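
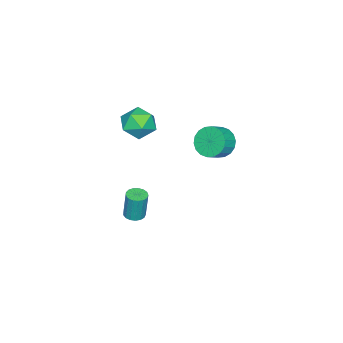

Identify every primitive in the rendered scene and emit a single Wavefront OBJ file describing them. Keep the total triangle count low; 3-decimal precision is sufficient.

v 0.177 -1.944 3.475
v 0.954 -2.628 2.914
v -0.314 -3.412 4.586
v 0.463 -4.096 4.025
v 0.841 -3.224 4.72
v 1.144 -2.317 4.034
v -0.504 -3.723 3.466
v -0.201 -2.816 2.78
v 0.533 -3.728 2.908
v 1.364 -3.419 3.683
v -0.724 -2.621 3.817
v 0.107 -2.312 4.592
v -2.23 0.831 1.828
v -1.733 0.53 0.929
v -0.834 0.329 1.492
v -1.33 0.629 2.392
v -1.642 0.997 0.95
v -0.743 0.796 1.513
v -1.667 1.431 1.145
v -0.768 1.23 1.708
v -1.803 1.746 1.475
v -0.904 1.545 2.038
v -2.024 1.88 1.875
v -1.125 1.678 2.438
v -2.286 1.805 2.266
v -1.386 1.604 2.829
v -2.536 1.538 2.57
v -1.637 1.337 3.134
v -2.726 1.131 2.728
v -1.827 0.93 3.291
v -2.817 0.664 2.707
v -1.918 0.463 3.27
v -2.792 0.23 2.512
v -1.893 0.029 3.075
v -2.656 -0.085 2.182
v -1.757 -0.286 2.745
v -2.435 -0.218 1.782
v -1.536 -0.42 2.345
v -2.174 -0.144 1.391
v -1.274 -0.345 1.954
v -1.923 0.123 1.086
v -1.024 -0.078 1.65
v -0.083 -3.609 -4.778
v 0.569 -3.513 -4.805
v 0.616 -3.295 -2.909
v -0.037 -3.391 -2.882
v 0.449 -3.223 -4.836
v 0.495 -3.004 -2.939
v 0.206 -3.021 -4.853
v 0.253 -2.802 -2.957
v -0.102 -2.954 -4.854
v -0.056 -2.735 -2.957
v -0.407 -3.037 -4.837
v -0.36 -2.818 -2.94
v -0.637 -3.251 -4.806
v -0.59 -3.032 -2.909
v -0.74 -3.547 -4.769
v -0.694 -3.329 -2.873
v -0.693 -3.858 -4.735
v -0.647 -3.639 -2.838
v -0.506 -4.111 -4.71
v -0.46 -3.893 -2.813
v -0.223 -4.25 -4.701
v -0.176 -4.031 -2.804
v 0.093 -4.242 -4.71
v 0.14 -4.023 -2.813
v 0.368 -4.089 -4.734
v 0.415 -3.87 -2.837
v 0.54 -3.826 -4.769
v 0.587 -3.607 -2.872
f 1 12 6
f 1 6 2
f 1 2 8
f 1 8 11
f 1 11 12
f 2 6 10
f 6 12 5
f 12 11 3
f 11 8 7
f 8 2 9
f 4 10 5
f 4 5 3
f 4 3 7
f 4 7 9
f 4 9 10
f 5 10 6
f 3 5 12
f 7 3 11
f 9 7 8
f 10 9 2
f 14 13 17
f 14 17 15
f 15 17 18
f 15 18 16
f 17 13 19
f 17 19 18
f 18 19 20
f 18 20 16
f 19 13 21
f 19 21 20
f 20 21 22
f 20 22 16
f 21 13 23
f 21 23 22
f 22 23 24
f 22 24 16
f 23 13 25
f 23 25 24
f 24 25 26
f 24 26 16
f 25 13 27
f 25 27 26
f 26 27 28
f 26 28 16
f 27 13 29
f 27 29 28
f 28 29 30
f 28 30 16
f 29 13 31
f 29 31 30
f 30 31 32
f 30 32 16
f 31 13 33
f 31 33 32
f 32 33 34
f 32 34 16
f 33 13 35
f 33 35 34
f 34 35 36
f 34 36 16
f 35 13 37
f 35 37 36
f 36 37 38
f 36 38 16
f 37 13 39
f 37 39 38
f 38 39 40
f 38 40 16
f 39 13 41
f 39 41 40
f 40 41 42
f 40 42 16
f 41 13 14
f 41 14 42
f 42 14 15
f 42 15 16
f 44 43 47
f 44 47 45
f 45 47 48
f 45 48 46
f 47 43 49
f 47 49 48
f 48 49 50
f 48 50 46
f 49 43 51
f 49 51 50
f 50 51 52
f 50 52 46
f 51 43 53
f 51 53 52
f 52 53 54
f 52 54 46
f 53 43 55
f 53 55 54
f 54 55 56
f 54 56 46
f 55 43 57
f 55 57 56
f 56 57 58
f 56 58 46
f 57 43 59
f 57 59 58
f 58 59 60
f 58 60 46
f 59 43 61
f 59 61 60
f 60 61 62
f 60 62 46
f 61 43 63
f 61 63 62
f 62 63 64
f 62 64 46
f 63 43 65
f 63 65 64
f 64 65 66
f 64 66 46
f 65 43 67
f 65 67 66
f 66 67 68
f 66 68 46
f 67 43 69
f 67 69 68
f 68 69 70
f 68 70 46
f 69 43 44
f 69 44 70
f 70 44 45
f 70 45 46



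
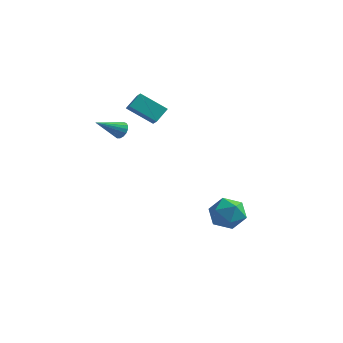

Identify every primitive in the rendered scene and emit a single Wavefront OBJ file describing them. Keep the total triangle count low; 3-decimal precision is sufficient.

v -3.077 -3.216 2.65
v -2.672 -3.199 3.08
v -4.023 -4.424 3.59
v -2.857 -2.998 3.152
v -3.091 -2.846 3.11
v -3.323 -2.78 2.963
v -3.498 -2.813 2.744
v -3.576 -2.939 2.503
v -3.54 -3.128 2.296
v -3.398 -3.337 2.171
v -3.182 -3.518 2.155
v -2.942 -3.63 2.253
v -2.733 -3.647 2.441
v -2.602 -3.566 2.678
v -2.58 -3.404 2.908
v 2.946 -0.41 -3.073
v 3.53 -1.154 -3.775
v 1.31 -1.286 -3.505
v 1.894 -2.03 -4.207
v 2.039 -2.085 -3.039
v 3.05 -1.544 -2.772
v 1.79 -0.896 -4.508
v 2.801 -0.355 -4.241
v 2.815 -1.455 -4.661
v 2.969 -2.19 -3.754
v 1.871 -0.25 -3.526
v 2.025 -0.985 -2.619
v -3.282 -1.737 3.856
v -3.003 -0.882 4.524
v -3.738 -1.216 3.38
v -3.458 -0.361 4.047
v -1.782 -1.399 2.793
v -1.502 -0.544 3.46
v -2.237 -0.878 2.316
v -1.958 -0.023 2.984
f 2 1 4
f 2 4 3
f 4 1 5
f 4 5 3
f 5 1 6
f 5 6 3
f 6 1 7
f 6 7 3
f 7 1 8
f 7 8 3
f 8 1 9
f 8 9 3
f 9 1 10
f 9 10 3
f 10 1 11
f 10 11 3
f 11 1 12
f 11 12 3
f 12 1 13
f 12 13 3
f 13 1 14
f 13 14 3
f 14 1 15
f 14 15 3
f 15 1 2
f 15 2 3
f 16 27 21
f 16 21 17
f 16 17 23
f 16 23 26
f 16 26 27
f 17 21 25
f 21 27 20
f 27 26 18
f 26 23 22
f 23 17 24
f 19 25 20
f 19 20 18
f 19 18 22
f 19 22 24
f 19 24 25
f 20 25 21
f 18 20 27
f 22 18 26
f 24 22 23
f 25 24 17
f 29 31 28
f 32 29 28
f 28 31 30
f 30 32 28
f 29 35 31
f 33 29 32
f 33 35 29
f 31 35 30
f 34 32 30
f 30 35 34
f 34 33 32
f 35 33 34



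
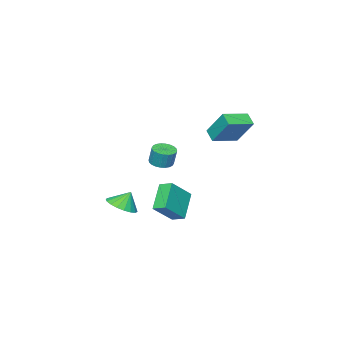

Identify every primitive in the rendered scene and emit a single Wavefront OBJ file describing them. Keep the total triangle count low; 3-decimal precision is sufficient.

v 0.445 2.598 2.017
v 0.142 1.864 2.557
v 0.429 3.84 3.698
v 0.126 3.106 4.238
v 2.134 2.154 2.362
v 1.831 1.42 2.902
v 2.118 3.396 4.043
v 1.815 2.662 4.583
v 1.803 -1.369 -5.365
v 0.428 -2.11 -3.991
v 1.641 -0.469 -5.042
v 0.266 -1.21 -3.668
v 3.274 -1.59 -4.012
v 1.899 -2.331 -2.638
v 3.112 -0.69 -3.689
v 1.737 -1.431 -2.315
v 3.889 -3.594 -4.155
v 4.551 -2.742 -4.092
v 3.391 -3.286 -3.085
v 4.168 -2.563 -4.321
v 3.73 -2.589 -4.517
v 3.324 -2.813 -4.642
v 3.029 -3.192 -4.671
v 2.905 -3.65 -4.597
v 2.976 -4.097 -4.436
v 3.227 -4.445 -4.219
v 3.61 -4.624 -3.99
v 4.048 -4.599 -3.793
v 4.454 -4.374 -3.668
v 4.749 -3.996 -3.64
v 4.873 -3.537 -3.714
v 4.802 -3.09 -3.875
v 1.741 -2.326 -0.779
v 2.333 -1.855 -0.923
v 2.37 -1.542 0.255
v 1.779 -2.014 0.399
v 2.099 -1.67 -0.965
v 2.137 -1.358 0.214
v 1.811 -1.586 -0.978
v 1.849 -1.273 0.201
v 1.513 -1.614 -0.961
v 1.55 -1.301 0.218
v 1.249 -1.75 -0.916
v 1.286 -1.438 0.262
v 1.06 -1.975 -0.851
v 1.098 -1.662 0.328
v 0.975 -2.252 -0.774
v 1.012 -1.94 0.404
v 1.006 -2.541 -0.699
v 1.044 -2.229 0.48
v 1.15 -2.798 -0.635
v 1.187 -2.485 0.543
v 1.383 -2.982 -0.594
v 1.421 -2.67 0.585
v 1.671 -3.067 -0.581
v 1.709 -2.754 0.598
v 1.97 -3.039 -0.598
v 2.007 -2.726 0.581
v 2.234 -2.902 -0.642
v 2.271 -2.59 0.536
v 2.422 -2.678 -0.708
v 2.46 -2.365 0.471
v 2.508 -2.4 -0.784
v 2.545 -2.088 0.394
v 2.476 -2.111 -0.86
v 2.514 -1.799 0.319
f 2 4 1
f 5 2 1
f 1 4 3
f 3 5 1
f 2 8 4
f 6 2 5
f 6 8 2
f 4 8 3
f 7 5 3
f 3 8 7
f 7 6 5
f 8 6 7
f 10 12 9
f 13 10 9
f 9 12 11
f 11 13 9
f 10 16 12
f 14 10 13
f 14 16 10
f 12 16 11
f 15 13 11
f 11 16 15
f 15 14 13
f 16 14 15
f 18 17 20
f 18 20 19
f 20 17 21
f 20 21 19
f 21 17 22
f 21 22 19
f 22 17 23
f 22 23 19
f 23 17 24
f 23 24 19
f 24 17 25
f 24 25 19
f 25 17 26
f 25 26 19
f 26 17 27
f 26 27 19
f 27 17 28
f 27 28 19
f 28 17 29
f 28 29 19
f 29 17 30
f 29 30 19
f 30 17 31
f 30 31 19
f 31 17 32
f 31 32 19
f 32 17 18
f 32 18 19
f 34 33 37
f 34 37 35
f 35 37 38
f 35 38 36
f 37 33 39
f 37 39 38
f 38 39 40
f 38 40 36
f 39 33 41
f 39 41 40
f 40 41 42
f 40 42 36
f 41 33 43
f 41 43 42
f 42 43 44
f 42 44 36
f 43 33 45
f 43 45 44
f 44 45 46
f 44 46 36
f 45 33 47
f 45 47 46
f 46 47 48
f 46 48 36
f 47 33 49
f 47 49 48
f 48 49 50
f 48 50 36
f 49 33 51
f 49 51 50
f 50 51 52
f 50 52 36
f 51 33 53
f 51 53 52
f 52 53 54
f 52 54 36
f 53 33 55
f 53 55 54
f 54 55 56
f 54 56 36
f 55 33 57
f 55 57 56
f 56 57 58
f 56 58 36
f 57 33 59
f 57 59 58
f 58 59 60
f 58 60 36
f 59 33 61
f 59 61 60
f 60 61 62
f 60 62 36
f 61 33 63
f 61 63 62
f 62 63 64
f 62 64 36
f 63 33 65
f 63 65 64
f 64 65 66
f 64 66 36
f 65 33 34
f 65 34 66
f 66 34 35
f 66 35 36



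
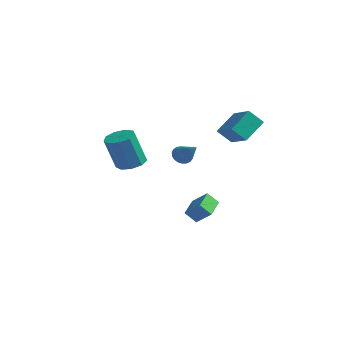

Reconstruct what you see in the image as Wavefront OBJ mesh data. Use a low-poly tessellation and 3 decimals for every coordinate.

v -4.265 3.822 0.271
v -3.827 4.014 -0.226
v -2.775 3.318 1.389
v -3.857 4.257 -0.077
v -3.957 4.425 0.133
v -4.111 4.488 0.367
v -4.292 4.437 0.584
v -4.467 4.279 0.747
v -4.608 4.042 0.828
v -4.69 3.768 0.812
v -4.698 3.503 0.703
v -4.631 3.293 0.519
v -4.501 3.174 0.292
v -4.33 3.168 0.062
v -4.148 3.275 -0.132
v -3.986 3.477 -0.257
v -3.872 3.738 -0.29
v -0.308 3.447 2.337
v -0.921 2.86 3.214
v -0.206 4.89 3.373
v -0.819 4.304 4.25
v 1.219 2.856 3.01
v 0.606 2.27 3.887
v 1.321 4.3 4.046
v 0.708 3.713 4.923
v -2.188 -3.032 2.138
v -1.419 -2.61 2.379
v -1.723 -3.246 4.463
v -2.492 -3.668 4.222
v -1.901 -2.219 2.428
v -2.205 -2.855 4.512
v -2.517 -2.208 2.341
v -2.821 -2.844 4.425
v -2.979 -2.583 2.16
v -3.283 -3.219 4.244
v -3.072 -3.168 1.968
v -3.375 -3.804 4.052
v -2.75 -3.689 1.855
v -3.054 -4.325 3.94
v -2.166 -3.903 1.875
v -2.47 -4.539 3.96
v -1.592 -3.709 2.018
v -1.896 -4.345 4.102
v -1.297 -3.198 2.217
v -1.601 -3.834 4.301
v -0.709 -0.239 -2.221
v 0.222 -0.051 -1.424
v -1.284 1.136 -1.873
v -0.352 1.324 -1.077
v -0.188 0.156 -2.923
v 0.744 0.344 -2.127
v -0.762 1.531 -2.576
v 0.169 1.719 -1.779
f 2 1 4
f 2 4 3
f 4 1 5
f 4 5 3
f 5 1 6
f 5 6 3
f 6 1 7
f 6 7 3
f 7 1 8
f 7 8 3
f 8 1 9
f 8 9 3
f 9 1 10
f 9 10 3
f 10 1 11
f 10 11 3
f 11 1 12
f 11 12 3
f 12 1 13
f 12 13 3
f 13 1 14
f 13 14 3
f 14 1 15
f 14 15 3
f 15 1 16
f 15 16 3
f 16 1 17
f 16 17 3
f 17 1 2
f 17 2 3
f 19 21 18
f 22 19 18
f 18 21 20
f 20 22 18
f 19 25 21
f 23 19 22
f 23 25 19
f 21 25 20
f 24 22 20
f 20 25 24
f 24 23 22
f 25 23 24
f 27 26 30
f 27 30 28
f 28 30 31
f 28 31 29
f 30 26 32
f 30 32 31
f 31 32 33
f 31 33 29
f 32 26 34
f 32 34 33
f 33 34 35
f 33 35 29
f 34 26 36
f 34 36 35
f 35 36 37
f 35 37 29
f 36 26 38
f 36 38 37
f 37 38 39
f 37 39 29
f 38 26 40
f 38 40 39
f 39 40 41
f 39 41 29
f 40 26 42
f 40 42 41
f 41 42 43
f 41 43 29
f 42 26 44
f 42 44 43
f 43 44 45
f 43 45 29
f 44 26 27
f 44 27 45
f 45 27 28
f 45 28 29
f 47 49 46
f 50 47 46
f 46 49 48
f 48 50 46
f 47 53 49
f 51 47 50
f 51 53 47
f 49 53 48
f 52 50 48
f 48 53 52
f 52 51 50
f 53 51 52



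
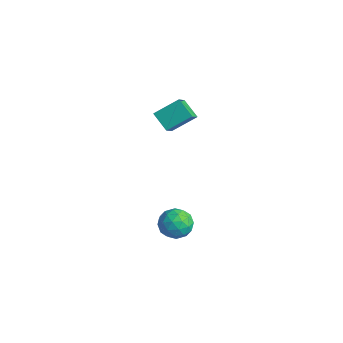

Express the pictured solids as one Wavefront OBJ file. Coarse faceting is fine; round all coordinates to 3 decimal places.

v -4.314 -3.193 3.791
v -3.864 -1.807 4.74
v -5.038 -2.399 2.973
v -4.587 -1.012 3.923
v -3.213 -3.008 2.997
v -2.762 -1.621 3.947
v -3.936 -2.213 2.18
v -3.486 -0.827 3.129
v -1.249 -2.613 -3.108
v -0.546 -2.991 -3.84
v -2.294 -3.989 -3.4
v -1.591 -4.367 -4.132
v -1.329 -4.363 -3.081
v -0.683 -3.513 -2.901
v -2.157 -3.467 -4.339
v -1.511 -2.617 -4.159
v -1.107 -3.519 -4.601
v -0.596 -4.073 -3.823
v -2.244 -2.907 -3.417
v -1.733 -3.461 -2.639
v -0.806 -2.681 -3.448
v -2.034 -4.299 -3.792
v -1.88 -4.296 -3.174
v -1.467 -4.519 -3.604
v -0.886 -2.988 -2.896
v -0.473 -3.21 -3.326
v -0.933 -4.016 -2.88
v -2.367 -3.77 -3.914
v -1.954 -3.992 -4.344
v -1.373 -2.461 -3.636
v -0.96 -2.684 -4.066
v -1.907 -2.964 -4.36
v -0.722 -3.214 -4.326
v -1.337 -4.023 -4.497
v -1.669 -3.494 -4.619
v -1.29 -2.994 -4.513
v -0.422 -3.54 -3.869
v -1.036 -4.348 -4.04
v -0.882 -4.346 -3.423
v -0.502 -3.846 -3.317
v -0.752 -3.85 -4.316
v -1.804 -2.632 -3.2
v -2.418 -3.44 -3.371
v -2.338 -3.134 -3.923
v -1.958 -2.634 -3.817
v -1.503 -2.957 -2.743
v -2.118 -3.766 -2.914
v -1.55 -3.986 -2.727
v -1.171 -3.486 -2.621
v -2.088 -3.13 -2.924
f 2 4 1
f 5 2 1
f 1 4 3
f 3 5 1
f 2 8 4
f 6 2 5
f 6 8 2
f 4 8 3
f 7 5 3
f 3 8 7
f 7 6 5
f 8 6 7
f 9 46 25
f 46 20 49
f 25 49 14
f 46 49 25
f 9 25 21
f 25 14 26
f 21 26 10
f 25 26 21
f 9 21 30
f 21 10 31
f 30 31 16
f 21 31 30
f 9 30 42
f 30 16 45
f 42 45 19
f 30 45 42
f 9 42 46
f 42 19 50
f 46 50 20
f 42 50 46
f 10 26 37
f 26 14 40
f 37 40 18
f 26 40 37
f 14 49 27
f 49 20 48
f 27 48 13
f 49 48 27
f 20 50 47
f 50 19 43
f 47 43 11
f 50 43 47
f 19 45 44
f 45 16 32
f 44 32 15
f 45 32 44
f 16 31 36
f 31 10 33
f 36 33 17
f 31 33 36
f 12 38 24
f 38 18 39
f 24 39 13
f 38 39 24
f 12 24 22
f 24 13 23
f 22 23 11
f 24 23 22
f 12 22 29
f 22 11 28
f 29 28 15
f 22 28 29
f 12 29 34
f 29 15 35
f 34 35 17
f 29 35 34
f 12 34 38
f 34 17 41
f 38 41 18
f 34 41 38
f 13 39 27
f 39 18 40
f 27 40 14
f 39 40 27
f 11 23 47
f 23 13 48
f 47 48 20
f 23 48 47
f 15 28 44
f 28 11 43
f 44 43 19
f 28 43 44
f 17 35 36
f 35 15 32
f 36 32 16
f 35 32 36
f 18 41 37
f 41 17 33
f 37 33 10
f 41 33 37



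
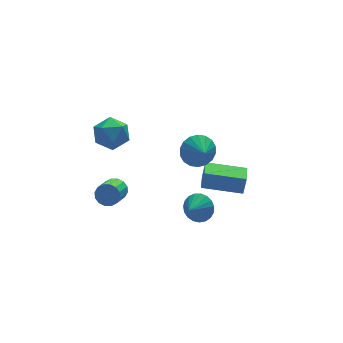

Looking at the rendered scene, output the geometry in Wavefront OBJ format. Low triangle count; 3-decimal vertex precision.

v 1.411 -2.81 -2.86
v 1.702 -2.453 -2.158
v 0.649 -3.33 -2.28
v 1.463 -2.221 -2.264
v 1.216 -2.091 -2.473
v 1.001 -2.085 -2.749
v 0.858 -2.205 -3.044
v 0.811 -2.429 -3.307
v 0.867 -2.719 -3.494
v 1.017 -3.025 -3.57
v 1.235 -3.294 -3.524
v 1.484 -3.479 -3.363
v 1.72 -3.548 -3.115
v 1.903 -3.49 -2.823
v 2.001 -3.314 -2.538
v 1.996 -3.051 -2.308
v 1.891 -2.746 -2.174
v -2.071 1.183 0.427
v -1.397 1.652 1.032
v -1.923 -0.192 1.328
v -1.249 0.277 1.933
v -2.229 0.559 1.947
v -2.321 1.408 1.39
v -0.999 0.052 0.97
v -1.091 0.901 0.413
v -0.735 0.953 1.368
v -1.495 1.266 1.971
v -1.825 0.194 0.389
v -2.585 0.507 0.992
v -1.763 0.155 -2.735
v -1.321 0.116 -2.247
v -2.095 -0.793 -1.617
v -2.537 -0.755 -2.105
v -1.535 0.365 -2.152
v -2.309 -0.544 -1.522
v -1.811 0.557 -2.214
v -2.585 -0.352 -1.584
v -2.074 0.641 -2.415
v -2.848 -0.268 -1.785
v -2.254 0.595 -2.702
v -3.028 -0.314 -2.072
v -2.302 0.431 -2.998
v -3.076 -0.478 -2.368
v -2.205 0.193 -3.223
v -2.979 -0.716 -2.593
v -1.991 -0.056 -3.318
v -2.765 -0.965 -2.688
v -1.715 -0.248 -3.256
v -2.489 -1.157 -2.626
v -1.452 -0.332 -3.055
v -2.226 -1.241 -2.425
v -1.272 -0.286 -2.768
v -2.046 -1.195 -2.138
v -1.224 -0.122 -2.472
v -1.998 -1.031 -1.842
v 1.833 -1.758 0.589
v 2.772 -1.77 0.616
v 1.807 -2.622 1.111
v 2.672 -1.558 0.962
v 2.406 -1.386 1.235
v 2.026 -1.287 1.38
v 1.608 -1.281 1.368
v 1.234 -1.37 1.202
v 0.979 -1.536 0.915
v 0.893 -1.746 0.563
v 0.993 -1.957 0.216
v 1.26 -2.13 -0.056
v 1.64 -2.229 -0.201
v 2.058 -2.234 -0.189
v 2.431 -2.145 -0.023
v 2.686 -1.979 0.264
v 2.533 -0.645 -3.581
v 2.748 -0.562 -2.567
v 3.078 0.404 -3.783
v 3.293 0.488 -2.769
v 4.387 -1.668 -3.891
v 4.602 -1.584 -2.877
v 4.932 -0.618 -4.093
v 5.147 -0.535 -3.079
f 2 1 4
f 2 4 3
f 4 1 5
f 4 5 3
f 5 1 6
f 5 6 3
f 6 1 7
f 6 7 3
f 7 1 8
f 7 8 3
f 8 1 9
f 8 9 3
f 9 1 10
f 9 10 3
f 10 1 11
f 10 11 3
f 11 1 12
f 11 12 3
f 12 1 13
f 12 13 3
f 13 1 14
f 13 14 3
f 14 1 15
f 14 15 3
f 15 1 16
f 15 16 3
f 16 1 17
f 16 17 3
f 17 1 2
f 17 2 3
f 18 29 23
f 18 23 19
f 18 19 25
f 18 25 28
f 18 28 29
f 19 23 27
f 23 29 22
f 29 28 20
f 28 25 24
f 25 19 26
f 21 27 22
f 21 22 20
f 21 20 24
f 21 24 26
f 21 26 27
f 22 27 23
f 20 22 29
f 24 20 28
f 26 24 25
f 27 26 19
f 31 30 34
f 31 34 32
f 32 34 35
f 32 35 33
f 34 30 36
f 34 36 35
f 35 36 37
f 35 37 33
f 36 30 38
f 36 38 37
f 37 38 39
f 37 39 33
f 38 30 40
f 38 40 39
f 39 40 41
f 39 41 33
f 40 30 42
f 40 42 41
f 41 42 43
f 41 43 33
f 42 30 44
f 42 44 43
f 43 44 45
f 43 45 33
f 44 30 46
f 44 46 45
f 45 46 47
f 45 47 33
f 46 30 48
f 46 48 47
f 47 48 49
f 47 49 33
f 48 30 50
f 48 50 49
f 49 50 51
f 49 51 33
f 50 30 52
f 50 52 51
f 51 52 53
f 51 53 33
f 52 30 54
f 52 54 53
f 53 54 55
f 53 55 33
f 54 30 31
f 54 31 55
f 55 31 32
f 55 32 33
f 57 56 59
f 57 59 58
f 59 56 60
f 59 60 58
f 60 56 61
f 60 61 58
f 61 56 62
f 61 62 58
f 62 56 63
f 62 63 58
f 63 56 64
f 63 64 58
f 64 56 65
f 64 65 58
f 65 56 66
f 65 66 58
f 66 56 67
f 66 67 58
f 67 56 68
f 67 68 58
f 68 56 69
f 68 69 58
f 69 56 70
f 69 70 58
f 70 56 71
f 70 71 58
f 71 56 57
f 71 57 58
f 73 75 72
f 76 73 72
f 72 75 74
f 74 76 72
f 73 79 75
f 77 73 76
f 77 79 73
f 75 79 74
f 78 76 74
f 74 79 78
f 78 77 76
f 79 77 78



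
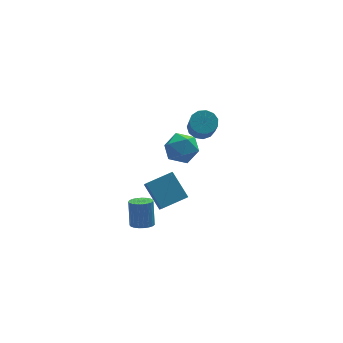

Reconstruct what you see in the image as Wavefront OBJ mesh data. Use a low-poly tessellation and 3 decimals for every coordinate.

v -1.314 0.206 -5.335
v -1.519 -0.902 -4.199
v -1.835 1.664 -4.007
v -2.041 0.556 -2.871
v 0.421 0.384 -4.849
v 0.215 -0.724 -3.713
v -0.101 1.842 -3.521
v -0.306 0.734 -2.385
v -3.285 -2.704 -3.586
v -2.78 -2.23 -3.847
v -2.63 -1.522 -2.276
v -3.135 -1.996 -2.014
v -3.043 -2.075 -3.892
v -2.893 -1.368 -2.32
v -3.347 -2.029 -3.884
v -3.197 -1.322 -2.312
v -3.64 -2.1 -3.824
v -3.49 -1.392 -2.252
v -3.872 -2.275 -3.723
v -3.722 -1.567 -2.151
v -4.003 -2.524 -3.598
v -3.853 -1.817 -2.027
v -4.009 -2.804 -3.472
v -3.859 -2.097 -1.9
v -3.89 -3.067 -3.365
v -3.74 -2.36 -1.793
v -3.667 -3.267 -3.296
v -3.517 -2.56 -1.724
v -3.377 -3.37 -3.277
v -3.227 -2.663 -1.706
v -3.072 -3.357 -3.312
v -2.922 -2.65 -1.74
v -2.803 -3.232 -3.394
v -2.653 -2.524 -1.822
v -2.618 -3.015 -3.509
v -2.468 -2.308 -1.938
v -2.548 -2.744 -3.638
v -2.398 -2.037 -2.066
v -2.605 -2.466 -3.757
v -2.455 -1.759 -2.186
v -1.186 -2.656 4.357
v -0.171 -3.031 4.013
v -2.009 -3.789 3.167
v -0.994 -4.164 2.823
v -1.369 -4.417 3.865
v -0.861 -3.716 4.6
v -1.319 -3.104 2.58
v -0.811 -2.403 3.315
v -0.254 -3.308 2.914
v -0.284 -4.119 3.708
v -1.896 -2.701 3.472
v -1.926 -3.512 4.266
v 1.88 1.804 0.438
v 2.611 2.135 0.798
v 2.391 1.027 2.263
v 1.66 0.696 1.902
v 2.237 2.419 0.957
v 2.017 1.31 2.421
v 1.749 2.507 0.95
v 1.529 1.399 2.415
v 1.303 2.373 0.781
v 1.083 1.264 2.246
v 1.04 2.058 0.503
v 0.82 0.949 1.968
v 1.044 1.662 0.204
v 0.824 0.553 1.669
v 1.313 1.311 -0.021
v 1.093 0.203 1.444
v 1.762 1.118 -0.1
v 1.542 0.009 1.365
v 2.249 1.142 -0.008
v 2.029 0.033 1.456
v 2.619 1.376 0.225
v 2.399 0.268 1.689
v 2.754 1.747 0.525
v 2.534 0.638 1.99
f 2 4 1
f 5 2 1
f 1 4 3
f 3 5 1
f 2 8 4
f 6 2 5
f 6 8 2
f 4 8 3
f 7 5 3
f 3 8 7
f 7 6 5
f 8 6 7
f 10 9 13
f 10 13 11
f 11 13 14
f 11 14 12
f 13 9 15
f 13 15 14
f 14 15 16
f 14 16 12
f 15 9 17
f 15 17 16
f 16 17 18
f 16 18 12
f 17 9 19
f 17 19 18
f 18 19 20
f 18 20 12
f 19 9 21
f 19 21 20
f 20 21 22
f 20 22 12
f 21 9 23
f 21 23 22
f 22 23 24
f 22 24 12
f 23 9 25
f 23 25 24
f 24 25 26
f 24 26 12
f 25 9 27
f 25 27 26
f 26 27 28
f 26 28 12
f 27 9 29
f 27 29 28
f 28 29 30
f 28 30 12
f 29 9 31
f 29 31 30
f 30 31 32
f 30 32 12
f 31 9 33
f 31 33 32
f 32 33 34
f 32 34 12
f 33 9 35
f 33 35 34
f 34 35 36
f 34 36 12
f 35 9 37
f 35 37 36
f 36 37 38
f 36 38 12
f 37 9 39
f 37 39 38
f 38 39 40
f 38 40 12
f 39 9 10
f 39 10 40
f 40 10 11
f 40 11 12
f 41 52 46
f 41 46 42
f 41 42 48
f 41 48 51
f 41 51 52
f 42 46 50
f 46 52 45
f 52 51 43
f 51 48 47
f 48 42 49
f 44 50 45
f 44 45 43
f 44 43 47
f 44 47 49
f 44 49 50
f 45 50 46
f 43 45 52
f 47 43 51
f 49 47 48
f 50 49 42
f 54 53 57
f 54 57 55
f 55 57 58
f 55 58 56
f 57 53 59
f 57 59 58
f 58 59 60
f 58 60 56
f 59 53 61
f 59 61 60
f 60 61 62
f 60 62 56
f 61 53 63
f 61 63 62
f 62 63 64
f 62 64 56
f 63 53 65
f 63 65 64
f 64 65 66
f 64 66 56
f 65 53 67
f 65 67 66
f 66 67 68
f 66 68 56
f 67 53 69
f 67 69 68
f 68 69 70
f 68 70 56
f 69 53 71
f 69 71 70
f 70 71 72
f 70 72 56
f 71 53 73
f 71 73 72
f 72 73 74
f 72 74 56
f 73 53 75
f 73 75 74
f 74 75 76
f 74 76 56
f 75 53 54
f 75 54 76
f 76 54 55
f 76 55 56



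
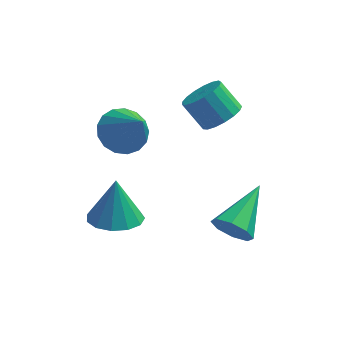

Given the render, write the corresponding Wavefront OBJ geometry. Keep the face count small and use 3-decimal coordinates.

v -2.745 -1.214 -0.75
v -1.974 -0.603 -0.927
v -2.755 -0.726 0.89
v -2.44 -0.3 -1.019
v -3.003 -0.288 -1.026
v -3.485 -0.57 -0.945
v -3.731 -1.056 -0.802
v -3.664 -1.592 -0.643
v -3.306 -2.008 -0.517
v -2.769 -2.172 -0.465
v -2.225 -2.032 -0.503
v -1.846 -1.631 -0.62
v -1.752 -1.099 -0.778
v -2.804 1.846 1.156
v -2.199 1.388 0.551
v -2.016 0.894 2.664
v -1.967 1.772 0.672
v -1.926 2.172 0.903
v -2.086 2.498 1.192
v -2.411 2.674 1.473
v -2.826 2.661 1.681
v -3.236 2.461 1.769
v -3.546 2.12 1.716
v -3.687 1.717 1.535
v -3.625 1.343 1.267
v -3.376 1.084 0.973
v -2.995 1 0.721
v -2.57 1.11 0.569
v 0.611 2.434 1.675
v 1.275 2.69 2.101
v 0.513 3.082 3.052
v -0.151 2.826 2.625
v 1.172 3.008 1.887
v 0.41 3.4 2.838
v 0.94 3.194 1.624
v 0.177 3.587 2.575
v 0.632 3.206 1.373
v -0.13 3.599 2.323
v 0.32 3.042 1.19
v -0.442 3.434 2.141
v 0.075 2.738 1.119
v -0.688 3.13 2.07
v -0.048 2.364 1.175
v -0.81 2.756 2.126
v -0.02 2.006 1.346
v -0.782 2.399 2.296
v 0.153 1.746 1.592
v -0.609 2.139 2.542
v 0.431 1.644 1.856
v -0.331 2.037 2.807
v 0.75 1.723 2.08
v -0.012 2.115 3.03
v 1.037 1.964 2.21
v 0.275 2.357 3.161
v 1.227 2.313 2.218
v 0.465 2.706 3.169
v 1.189 -0.677 -1.656
v 1.73 -0.659 -2.272
v 2.031 1.137 -0.864
v 1.2 -0.353 -2.409
v 0.663 -0.236 -2.105
v 0.435 -0.378 -1.538
v 0.648 -0.694 -1.04
v 1.179 -1.001 -0.903
v 1.715 -1.117 -1.207
v 1.944 -0.975 -1.774
f 2 1 4
f 2 4 3
f 4 1 5
f 4 5 3
f 5 1 6
f 5 6 3
f 6 1 7
f 6 7 3
f 7 1 8
f 7 8 3
f 8 1 9
f 8 9 3
f 9 1 10
f 9 10 3
f 10 1 11
f 10 11 3
f 11 1 12
f 11 12 3
f 12 1 13
f 12 13 3
f 13 1 2
f 13 2 3
f 15 14 17
f 15 17 16
f 17 14 18
f 17 18 16
f 18 14 19
f 18 19 16
f 19 14 20
f 19 20 16
f 20 14 21
f 20 21 16
f 21 14 22
f 21 22 16
f 22 14 23
f 22 23 16
f 23 14 24
f 23 24 16
f 24 14 25
f 24 25 16
f 25 14 26
f 25 26 16
f 26 14 27
f 26 27 16
f 27 14 28
f 27 28 16
f 28 14 15
f 28 15 16
f 30 29 33
f 30 33 31
f 31 33 34
f 31 34 32
f 33 29 35
f 33 35 34
f 34 35 36
f 34 36 32
f 35 29 37
f 35 37 36
f 36 37 38
f 36 38 32
f 37 29 39
f 37 39 38
f 38 39 40
f 38 40 32
f 39 29 41
f 39 41 40
f 40 41 42
f 40 42 32
f 41 29 43
f 41 43 42
f 42 43 44
f 42 44 32
f 43 29 45
f 43 45 44
f 44 45 46
f 44 46 32
f 45 29 47
f 45 47 46
f 46 47 48
f 46 48 32
f 47 29 49
f 47 49 48
f 48 49 50
f 48 50 32
f 49 29 51
f 49 51 50
f 50 51 52
f 50 52 32
f 51 29 53
f 51 53 52
f 52 53 54
f 52 54 32
f 53 29 55
f 53 55 54
f 54 55 56
f 54 56 32
f 55 29 30
f 55 30 56
f 56 30 31
f 56 31 32
f 58 57 60
f 58 60 59
f 60 57 61
f 60 61 59
f 61 57 62
f 61 62 59
f 62 57 63
f 62 63 59
f 63 57 64
f 63 64 59
f 64 57 65
f 64 65 59
f 65 57 66
f 65 66 59
f 66 57 58
f 66 58 59



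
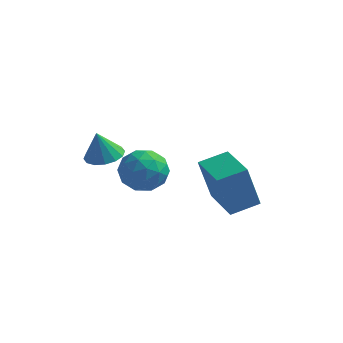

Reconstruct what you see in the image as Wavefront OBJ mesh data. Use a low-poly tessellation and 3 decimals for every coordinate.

v -1.758 1.487 -1.088
v -1.043 1.822 -0.908
v -1.982 1.293 0.168
v -1.315 2.141 -0.907
v -1.706 2.285 -0.955
v -2.111 2.215 -1.038
v -2.421 1.95 -1.135
v -2.554 1.561 -1.219
v -2.473 1.152 -1.268
v -2.201 0.834 -1.268
v -1.81 0.69 -1.221
v -1.405 0.76 -1.137
v -1.094 1.025 -1.041
v -0.962 1.414 -0.957
v -0.367 3.639 -1.956
v 0.135 3.222 -2.82
v -1.915 3.398 -2.74
v -1.413 2.981 -3.604
v -1.423 2.436 -2.668
v -0.467 2.585 -2.183
v -1.313 4.035 -3.377
v -0.357 4.184 -2.892
v -0.449 3.466 -3.698
v -0.517 2.478 -3.26
v -1.263 4.142 -2.3
v -1.331 3.154 -1.862
v 0.02 3.452 -2.319
v -1.8 3.168 -3.241
v -1.806 2.848 -2.691
v -1.511 2.603 -3.199
v -0.334 3.078 -1.945
v -0.038 2.832 -2.452
v -0.955 2.37 -2.363
v -1.742 3.788 -3.108
v -1.446 3.542 -3.615
v -0.269 4.017 -2.361
v 0.026 3.772 -2.869
v -0.825 4.25 -3.197
v -0.028 3.35 -3.343
v -0.938 3.208 -3.804
v -0.88 3.828 -3.67
v -0.317 3.916 -3.385
v -0.068 2.769 -3.085
v -0.978 2.627 -3.546
v -0.984 2.307 -2.996
v -0.422 2.395 -2.711
v -0.412 2.913 -3.601
v -0.802 3.993 -2.014
v -1.712 3.851 -2.475
v -1.358 4.225 -2.849
v -0.796 4.313 -2.564
v -0.842 3.412 -1.756
v -1.752 3.27 -2.217
v -1.463 2.704 -2.175
v -0.9 2.792 -1.89
v -1.368 3.707 -1.959
v 2.963 2.603 -4.036
v 2.518 2.282 -2.05
v 1.658 4.051 -4.094
v 1.213 3.729 -2.109
v 3.887 3.451 -3.691
v 3.442 3.129 -1.706
v 2.582 4.898 -3.75
v 2.137 4.577 -1.764
f 2 1 4
f 2 4 3
f 4 1 5
f 4 5 3
f 5 1 6
f 5 6 3
f 6 1 7
f 6 7 3
f 7 1 8
f 7 8 3
f 8 1 9
f 8 9 3
f 9 1 10
f 9 10 3
f 10 1 11
f 10 11 3
f 11 1 12
f 11 12 3
f 12 1 13
f 12 13 3
f 13 1 14
f 13 14 3
f 14 1 2
f 14 2 3
f 15 52 31
f 52 26 55
f 31 55 20
f 52 55 31
f 15 31 27
f 31 20 32
f 27 32 16
f 31 32 27
f 15 27 36
f 27 16 37
f 36 37 22
f 27 37 36
f 15 36 48
f 36 22 51
f 48 51 25
f 36 51 48
f 15 48 52
f 48 25 56
f 52 56 26
f 48 56 52
f 16 32 43
f 32 20 46
f 43 46 24
f 32 46 43
f 20 55 33
f 55 26 54
f 33 54 19
f 55 54 33
f 26 56 53
f 56 25 49
f 53 49 17
f 56 49 53
f 25 51 50
f 51 22 38
f 50 38 21
f 51 38 50
f 22 37 42
f 37 16 39
f 42 39 23
f 37 39 42
f 18 44 30
f 44 24 45
f 30 45 19
f 44 45 30
f 18 30 28
f 30 19 29
f 28 29 17
f 30 29 28
f 18 28 35
f 28 17 34
f 35 34 21
f 28 34 35
f 18 35 40
f 35 21 41
f 40 41 23
f 35 41 40
f 18 40 44
f 40 23 47
f 44 47 24
f 40 47 44
f 19 45 33
f 45 24 46
f 33 46 20
f 45 46 33
f 17 29 53
f 29 19 54
f 53 54 26
f 29 54 53
f 21 34 50
f 34 17 49
f 50 49 25
f 34 49 50
f 23 41 42
f 41 21 38
f 42 38 22
f 41 38 42
f 24 47 43
f 47 23 39
f 43 39 16
f 47 39 43
f 58 60 57
f 61 58 57
f 57 60 59
f 59 61 57
f 58 64 60
f 62 58 61
f 62 64 58
f 60 64 59
f 63 61 59
f 59 64 63
f 63 62 61
f 64 62 63



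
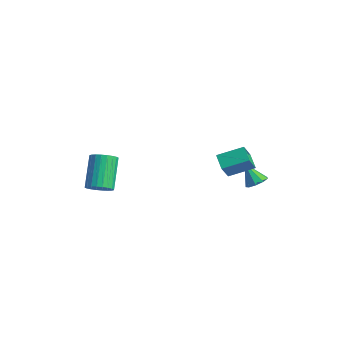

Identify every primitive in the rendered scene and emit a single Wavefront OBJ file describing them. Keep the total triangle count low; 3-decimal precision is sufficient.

v -3.3 -4.46 0.851
v -2.78 -4.616 1.339
v -3.76 -3.636 2.697
v -4.28 -3.48 2.209
v -2.683 -4.37 1.232
v -3.663 -3.39 2.589
v -2.681 -4.139 1.066
v -3.661 -3.158 2.424
v -2.773 -3.956 0.868
v -3.752 -2.976 2.225
v -2.945 -3.85 0.667
v -3.924 -2.869 2.025
v -3.171 -3.837 0.494
v -4.15 -2.856 1.852
v -3.417 -3.918 0.376
v -4.396 -2.938 1.734
v -3.645 -4.083 0.33
v -4.624 -3.102 1.688
v -3.82 -4.304 0.363
v -4.8 -3.324 1.721
v -3.917 -4.55 0.471
v -4.897 -3.57 1.828
v -3.919 -4.782 0.636
v -4.899 -3.801 1.994
v -3.828 -4.964 0.835
v -4.807 -3.984 2.192
v -3.656 -5.071 1.035
v -4.635 -4.09 2.393
v -3.43 -5.084 1.208
v -4.409 -4.103 2.566
v -3.184 -5.002 1.326
v -4.163 -4.022 2.684
v -2.956 -4.838 1.372
v -3.935 -3.857 2.73
v 0.306 2.54 0.317
v 0.728 2.127 0.537
v -0.446 2.34 1.383
v 0.822 2.524 0.678
v 0.675 2.928 0.649
v 0.355 3.15 0.466
v 0.012 3.087 0.212
v -0.193 2.768 0.008
v -0.165 2.342 -0.052
v 0.084 2.009 0.061
v 0.436 1.924 0.293
v 0.787 -0.106 2.804
v 0.029 0.159 3.234
v 0.415 0.611 1.709
v -0.342 0.875 2.139
v 1.482 1.045 3.321
v 0.725 1.309 3.751
v 1.111 1.761 2.226
v 0.353 2.026 2.656
f 2 1 5
f 2 5 3
f 3 5 6
f 3 6 4
f 5 1 7
f 5 7 6
f 6 7 8
f 6 8 4
f 7 1 9
f 7 9 8
f 8 9 10
f 8 10 4
f 9 1 11
f 9 11 10
f 10 11 12
f 10 12 4
f 11 1 13
f 11 13 12
f 12 13 14
f 12 14 4
f 13 1 15
f 13 15 14
f 14 15 16
f 14 16 4
f 15 1 17
f 15 17 16
f 16 17 18
f 16 18 4
f 17 1 19
f 17 19 18
f 18 19 20
f 18 20 4
f 19 1 21
f 19 21 20
f 20 21 22
f 20 22 4
f 21 1 23
f 21 23 22
f 22 23 24
f 22 24 4
f 23 1 25
f 23 25 24
f 24 25 26
f 24 26 4
f 25 1 27
f 25 27 26
f 26 27 28
f 26 28 4
f 27 1 29
f 27 29 28
f 28 29 30
f 28 30 4
f 29 1 31
f 29 31 30
f 30 31 32
f 30 32 4
f 31 1 33
f 31 33 32
f 32 33 34
f 32 34 4
f 33 1 2
f 33 2 34
f 34 2 3
f 34 3 4
f 36 35 38
f 36 38 37
f 38 35 39
f 38 39 37
f 39 35 40
f 39 40 37
f 40 35 41
f 40 41 37
f 41 35 42
f 41 42 37
f 42 35 43
f 42 43 37
f 43 35 44
f 43 44 37
f 44 35 45
f 44 45 37
f 45 35 36
f 45 36 37
f 47 49 46
f 50 47 46
f 46 49 48
f 48 50 46
f 47 53 49
f 51 47 50
f 51 53 47
f 49 53 48
f 52 50 48
f 48 53 52
f 52 51 50
f 53 51 52



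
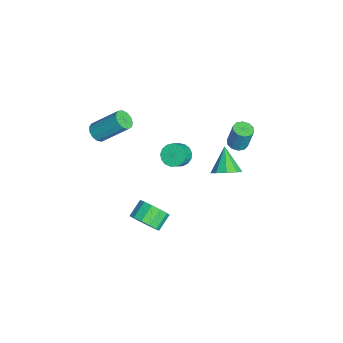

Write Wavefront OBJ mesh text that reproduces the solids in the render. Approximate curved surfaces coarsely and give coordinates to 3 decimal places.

v -0.887 -4.687 1.798
v -0.343 -4.999 1.968
v 0.051 -3.526 3.412
v -0.493 -3.213 3.242
v -0.249 -4.764 1.703
v 0.145 -3.291 3.147
v -0.357 -4.505 1.468
v 0.037 -3.032 2.912
v -0.634 -4.304 1.338
v -0.24 -2.83 2.782
v -0.991 -4.224 1.354
v -0.597 -2.75 2.798
v -1.315 -4.291 1.511
v -0.921 -2.817 2.954
v -1.503 -4.483 1.759
v -1.109 -3.01 3.203
v -1.496 -4.741 2.019
v -1.102 -3.267 3.463
v -1.295 -4.981 2.21
v -0.901 -3.508 3.653
v -0.965 -5.128 2.269
v -0.571 -3.654 3.713
v -0.61 -5.134 2.179
v -0.216 -3.661 3.623
v -1.664 3.241 -0.961
v -1.177 2.857 -0.939
v -1.01 3.155 0.563
v -1.496 3.539 0.541
v -1.048 3.208 -1.023
v -0.88 3.506 0.479
v -1.154 3.571 -1.083
v -0.986 3.869 0.418
v -1.454 3.809 -1.097
v -1.286 4.106 0.405
v -1.835 3.829 -1.058
v -1.667 4.127 0.443
v -2.15 3.625 -0.983
v -1.983 3.923 0.519
v -2.28 3.274 -0.899
v -2.112 3.572 0.603
v -2.174 2.911 -0.838
v -2.006 3.209 0.663
v -1.874 2.674 -0.825
v -1.706 2.971 0.677
v -1.493 2.653 -0.863
v -1.325 2.951 0.638
v -2.204 -0.008 -2.338
v -1.633 0.436 -2.601
v -0.945 0.012 -1.825
v -1.516 -0.432 -1.562
v -1.795 0.644 -2.344
v -1.107 0.22 -1.568
v -2.05 0.703 -2.085
v -1.363 0.279 -1.309
v -2.341 0.599 -1.884
v -1.654 0.175 -1.108
v -2.601 0.356 -1.787
v -1.913 -0.069 -1.012
v -2.769 0.029 -1.817
v -2.082 -0.395 -1.041
v -2.808 -0.306 -1.965
v -2.121 -0.73 -1.189
v -2.709 -0.573 -2.199
v -2.021 -0.997 -1.423
v -2.493 -0.71 -2.465
v -1.806 -1.134 -1.689
v -2.212 -0.687 -2.702
v -1.524 -1.111 -1.926
v -1.928 -0.508 -2.855
v -1.241 -0.932 -2.079
v -1.708 -0.214 -2.89
v -1.021 -0.638 -2.114
v -1.601 0.126 -2.798
v -0.914 -0.298 -2.022
v 3.709 1.88 2.311
v 4.292 1.807 2.94
v 2.531 1.92 3.409
v 4.197 2.375 2.818
v 3.874 2.711 2.459
v 3.474 2.658 2.031
v 3.183 2.241 1.734
v 3.139 1.655 1.708
v 3.361 1.175 1.964
v 3.746 1.024 2.382
v 4.113 1.274 2.768
v 2.584 -2.466 -3.312
v 3.293 -2.21 -2.734
v 2.565 -1.557 -2.13
v 1.856 -1.814 -2.708
v 3.285 -1.851 -3.131
v 2.557 -1.198 -2.527
v 3.055 -1.688 -3.586
v 2.326 -1.035 -2.982
v 2.675 -1.771 -3.954
v 1.946 -1.119 -3.349
v 2.266 -2.076 -4.118
v 1.537 -1.423 -3.513
v 1.959 -2.504 -4.026
v 1.23 -1.851 -3.421
v 1.85 -2.921 -3.708
v 1.121 -2.268 -3.103
v 1.974 -3.193 -3.264
v 1.245 -2.54 -2.659
v 2.292 -3.234 -2.835
v 1.563 -2.581 -2.231
v 2.703 -3.032 -2.558
v 1.974 -2.379 -1.954
v 3.076 -2.65 -2.521
v 2.348 -1.997 -1.916
f 2 1 5
f 2 5 3
f 3 5 6
f 3 6 4
f 5 1 7
f 5 7 6
f 6 7 8
f 6 8 4
f 7 1 9
f 7 9 8
f 8 9 10
f 8 10 4
f 9 1 11
f 9 11 10
f 10 11 12
f 10 12 4
f 11 1 13
f 11 13 12
f 12 13 14
f 12 14 4
f 13 1 15
f 13 15 14
f 14 15 16
f 14 16 4
f 15 1 17
f 15 17 16
f 16 17 18
f 16 18 4
f 17 1 19
f 17 19 18
f 18 19 20
f 18 20 4
f 19 1 21
f 19 21 20
f 20 21 22
f 20 22 4
f 21 1 23
f 21 23 22
f 22 23 24
f 22 24 4
f 23 1 2
f 23 2 24
f 24 2 3
f 24 3 4
f 26 25 29
f 26 29 27
f 27 29 30
f 27 30 28
f 29 25 31
f 29 31 30
f 30 31 32
f 30 32 28
f 31 25 33
f 31 33 32
f 32 33 34
f 32 34 28
f 33 25 35
f 33 35 34
f 34 35 36
f 34 36 28
f 35 25 37
f 35 37 36
f 36 37 38
f 36 38 28
f 37 25 39
f 37 39 38
f 38 39 40
f 38 40 28
f 39 25 41
f 39 41 40
f 40 41 42
f 40 42 28
f 41 25 43
f 41 43 42
f 42 43 44
f 42 44 28
f 43 25 45
f 43 45 44
f 44 45 46
f 44 46 28
f 45 25 26
f 45 26 46
f 46 26 27
f 46 27 28
f 48 47 51
f 48 51 49
f 49 51 52
f 49 52 50
f 51 47 53
f 51 53 52
f 52 53 54
f 52 54 50
f 53 47 55
f 53 55 54
f 54 55 56
f 54 56 50
f 55 47 57
f 55 57 56
f 56 57 58
f 56 58 50
f 57 47 59
f 57 59 58
f 58 59 60
f 58 60 50
f 59 47 61
f 59 61 60
f 60 61 62
f 60 62 50
f 61 47 63
f 61 63 62
f 62 63 64
f 62 64 50
f 63 47 65
f 63 65 64
f 64 65 66
f 64 66 50
f 65 47 67
f 65 67 66
f 66 67 68
f 66 68 50
f 67 47 69
f 67 69 68
f 68 69 70
f 68 70 50
f 69 47 71
f 69 71 70
f 70 71 72
f 70 72 50
f 71 47 73
f 71 73 72
f 72 73 74
f 72 74 50
f 73 47 48
f 73 48 74
f 74 48 49
f 74 49 50
f 76 75 78
f 76 78 77
f 78 75 79
f 78 79 77
f 79 75 80
f 79 80 77
f 80 75 81
f 80 81 77
f 81 75 82
f 81 82 77
f 82 75 83
f 82 83 77
f 83 75 84
f 83 84 77
f 84 75 85
f 84 85 77
f 85 75 76
f 85 76 77
f 87 86 90
f 87 90 88
f 88 90 91
f 88 91 89
f 90 86 92
f 90 92 91
f 91 92 93
f 91 93 89
f 92 86 94
f 92 94 93
f 93 94 95
f 93 95 89
f 94 86 96
f 94 96 95
f 95 96 97
f 95 97 89
f 96 86 98
f 96 98 97
f 97 98 99
f 97 99 89
f 98 86 100
f 98 100 99
f 99 100 101
f 99 101 89
f 100 86 102
f 100 102 101
f 101 102 103
f 101 103 89
f 102 86 104
f 102 104 103
f 103 104 105
f 103 105 89
f 104 86 106
f 104 106 105
f 105 106 107
f 105 107 89
f 106 86 108
f 106 108 107
f 107 108 109
f 107 109 89
f 108 86 87
f 108 87 109
f 109 87 88
f 109 88 89



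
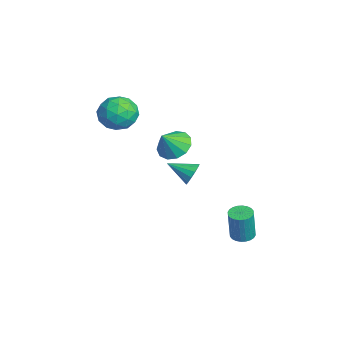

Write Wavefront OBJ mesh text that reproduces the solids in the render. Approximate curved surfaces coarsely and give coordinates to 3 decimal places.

v 3.751 2.083 -3.933
v 4.446 2.098 -4.018
v 4.684 1.912 -2.091
v 3.989 1.897 -2.007
v 4.39 2.364 -3.985
v 4.628 2.178 -2.059
v 4.237 2.586 -3.945
v 4.475 2.401 -2.018
v 4.01 2.732 -3.903
v 4.249 2.547 -1.976
v 3.744 2.779 -3.865
v 3.982 2.594 -1.939
v 3.478 2.721 -3.838
v 3.717 2.535 -1.912
v 3.255 2.565 -3.825
v 3.493 2.379 -1.899
v 3.106 2.335 -3.829
v 3.345 2.15 -1.903
v 3.056 2.068 -3.849
v 3.294 1.882 -1.922
v 3.112 1.802 -3.881
v 3.35 1.616 -1.955
v 3.265 1.579 -3.922
v 3.503 1.394 -1.995
v 3.491 1.433 -3.964
v 3.73 1.248 -2.037
v 3.758 1.386 -4.001
v 3.996 1.201 -2.075
v 4.023 1.445 -4.028
v 4.262 1.259 -2.102
v 4.247 1.601 -4.041
v 4.485 1.415 -2.115
v 4.395 1.83 -4.037
v 4.634 1.645 -2.111
v 0.788 -1.083 1.661
v 1.474 -1.584 1.028
v 1.272 -1.857 2.799
v 1.759 -1.102 1.235
v 1.735 -0.613 1.578
v 1.41 -0.273 1.947
v 0.888 -0.191 2.225
v 0.334 -0.391 2.324
v -0.076 -0.811 2.212
v -0.211 -1.317 1.925
v -0.03 -1.749 1.555
v 0.412 -1.969 1.218
v 0.972 -1.908 1.021
v 3.235 -0.554 0.852
v 3.678 -0.988 0.395
v 2.645 -1.826 1.488
v 3.897 -0.926 0.722
v 3.938 -0.764 1.084
v 3.792 -0.546 1.384
v 3.496 -0.33 1.541
v 3.13 -0.174 1.514
v 2.792 -0.12 1.309
v 2.573 -0.182 0.981
v 2.532 -0.344 0.62
v 2.678 -0.562 0.32
v 2.974 -0.778 0.163
v 3.34 -0.933 0.19
v -1.282 -3.213 3.632
v -0.144 -2.812 3.721
v -0.656 -5.048 3.899
v 0.482 -4.647 3.988
v -0.319 -4.395 4.859
v -0.705 -3.261 4.694
v -0.095 -4.599 2.926
v -0.481 -3.465 2.761
v 0.589 -3.669 3.285
v 0.451 -3.542 4.48
v -1.251 -4.318 3.14
v -1.389 -4.191 4.335
v -0.768 -2.852 3.653
v -0.032 -5.008 3.967
v -0.502 -4.86 4.478
v 0.166 -4.624 4.531
v -1.098 -3.115 4.225
v -0.429 -2.88 4.278
v -0.532 -3.81 4.946
v -0.371 -4.98 3.342
v 0.298 -4.745 3.395
v -0.966 -3.236 3.089
v -0.298 -3 3.142
v -0.268 -4.05 2.674
v 0.332 -3.119 3.449
v 0.7 -4.198 3.606
v 0.361 -4.17 2.982
v 0.134 -3.503 2.885
v 0.25 -3.045 4.152
v 0.618 -4.123 4.308
v 0.148 -3.975 4.82
v -0.079 -3.309 4.723
v 0.682 -3.549 3.895
v -1.418 -3.737 3.312
v -1.05 -4.815 3.468
v -0.721 -4.551 2.897
v -0.948 -3.885 2.8
v -1.5 -3.662 4.014
v -1.132 -4.741 4.171
v -0.934 -4.357 4.735
v -1.161 -3.69 4.638
v -1.482 -4.311 3.725
f 2 1 5
f 2 5 3
f 3 5 6
f 3 6 4
f 5 1 7
f 5 7 6
f 6 7 8
f 6 8 4
f 7 1 9
f 7 9 8
f 8 9 10
f 8 10 4
f 9 1 11
f 9 11 10
f 10 11 12
f 10 12 4
f 11 1 13
f 11 13 12
f 12 13 14
f 12 14 4
f 13 1 15
f 13 15 14
f 14 15 16
f 14 16 4
f 15 1 17
f 15 17 16
f 16 17 18
f 16 18 4
f 17 1 19
f 17 19 18
f 18 19 20
f 18 20 4
f 19 1 21
f 19 21 20
f 20 21 22
f 20 22 4
f 21 1 23
f 21 23 22
f 22 23 24
f 22 24 4
f 23 1 25
f 23 25 24
f 24 25 26
f 24 26 4
f 25 1 27
f 25 27 26
f 26 27 28
f 26 28 4
f 27 1 29
f 27 29 28
f 28 29 30
f 28 30 4
f 29 1 31
f 29 31 30
f 30 31 32
f 30 32 4
f 31 1 33
f 31 33 32
f 32 33 34
f 32 34 4
f 33 1 2
f 33 2 34
f 34 2 3
f 34 3 4
f 36 35 38
f 36 38 37
f 38 35 39
f 38 39 37
f 39 35 40
f 39 40 37
f 40 35 41
f 40 41 37
f 41 35 42
f 41 42 37
f 42 35 43
f 42 43 37
f 43 35 44
f 43 44 37
f 44 35 45
f 44 45 37
f 45 35 46
f 45 46 37
f 46 35 47
f 46 47 37
f 47 35 36
f 47 36 37
f 49 48 51
f 49 51 50
f 51 48 52
f 51 52 50
f 52 48 53
f 52 53 50
f 53 48 54
f 53 54 50
f 54 48 55
f 54 55 50
f 55 48 56
f 55 56 50
f 56 48 57
f 56 57 50
f 57 48 58
f 57 58 50
f 58 48 59
f 58 59 50
f 59 48 60
f 59 60 50
f 60 48 61
f 60 61 50
f 61 48 49
f 61 49 50
f 62 99 78
f 99 73 102
f 78 102 67
f 99 102 78
f 62 78 74
f 78 67 79
f 74 79 63
f 78 79 74
f 62 74 83
f 74 63 84
f 83 84 69
f 74 84 83
f 62 83 95
f 83 69 98
f 95 98 72
f 83 98 95
f 62 95 99
f 95 72 103
f 99 103 73
f 95 103 99
f 63 79 90
f 79 67 93
f 90 93 71
f 79 93 90
f 67 102 80
f 102 73 101
f 80 101 66
f 102 101 80
f 73 103 100
f 103 72 96
f 100 96 64
f 103 96 100
f 72 98 97
f 98 69 85
f 97 85 68
f 98 85 97
f 69 84 89
f 84 63 86
f 89 86 70
f 84 86 89
f 65 91 77
f 91 71 92
f 77 92 66
f 91 92 77
f 65 77 75
f 77 66 76
f 75 76 64
f 77 76 75
f 65 75 82
f 75 64 81
f 82 81 68
f 75 81 82
f 65 82 87
f 82 68 88
f 87 88 70
f 82 88 87
f 65 87 91
f 87 70 94
f 91 94 71
f 87 94 91
f 66 92 80
f 92 71 93
f 80 93 67
f 92 93 80
f 64 76 100
f 76 66 101
f 100 101 73
f 76 101 100
f 68 81 97
f 81 64 96
f 97 96 72
f 81 96 97
f 70 88 89
f 88 68 85
f 89 85 69
f 88 85 89
f 71 94 90
f 94 70 86
f 90 86 63
f 94 86 90



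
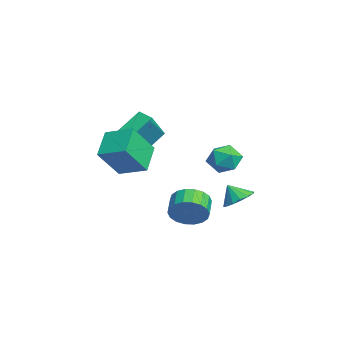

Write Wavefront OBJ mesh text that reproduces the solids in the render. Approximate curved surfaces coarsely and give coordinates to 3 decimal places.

v 0.647 2.356 -0.952
v 1.506 2.336 -0.684
v 0.353 1.824 -0.048
v 1.334 2.731 -0.508
v 0.978 3.026 -0.45
v 0.534 3.141 -0.527
v 0.119 3.046 -0.717
v -0.154 2.767 -0.971
v -0.212 2.377 -1.22
v -0.04 1.982 -1.397
v 0.316 1.687 -1.454
v 0.761 1.572 -1.378
v 1.175 1.666 -1.187
v 1.448 1.946 -0.933
v 0.226 -3.88 3.375
v -0.514 -2.394 4.788
v -1.02 -3.091 1.894
v -1.759 -1.605 3.307
v 0.859 -3.335 3.133
v 0.12 -1.849 4.546
v -0.386 -2.546 1.652
v -1.126 -1.06 3.065
v 3.39 -0.539 -0.669
v 3.871 -0.02 0.037
v 2.892 0.238 0.515
v 2.41 -0.281 -0.191
v 3.798 0.286 -0.278
v 2.818 0.544 0.2
v 3.643 0.429 -0.67
v 2.664 0.686 -0.192
v 3.439 0.379 -1.063
v 2.459 0.637 -0.584
v 3.224 0.148 -1.377
v 2.245 0.406 -0.898
v 3.043 -0.219 -1.551
v 2.064 0.039 -1.072
v 2.93 -0.649 -1.55
v 1.951 -0.392 -1.072
v 2.908 -1.058 -1.375
v 1.929 -0.8 -0.897
v 2.982 -1.364 -1.06
v 2.002 -1.106 -0.582
v 3.136 -1.506 -0.668
v 2.157 -1.249 -0.19
v 3.341 -1.457 -0.276
v 2.361 -1.199 0.203
v 3.555 -1.226 0.038
v 2.576 -0.968 0.517
v 3.736 -0.859 0.212
v 2.757 -0.601 0.691
v 3.849 -0.428 0.212
v 2.87 -0.171 0.69
v 3.506 1.66 2.266
v 3.866 1.966 3.074
v 3.594 0.234 2.766
v 3.954 0.54 3.574
v 3.06 0.717 3.363
v 3.005 1.599 3.054
v 4.455 0.601 2.786
v 4.4 1.483 2.477
v 4.452 1.311 3.395
v 3.59 1.383 3.752
v 3.87 0.817 2.088
v 3.008 0.889 2.445
v 2.108 -3.321 3.048
v 2.842 -4.397 4.579
v 2.941 -2.097 3.509
v 3.675 -3.174 5.039
v 3.385 -3.826 2.081
v 4.119 -4.903 3.611
v 4.218 -2.603 2.541
v 4.952 -3.679 4.072
f 2 1 4
f 2 4 3
f 4 1 5
f 4 5 3
f 5 1 6
f 5 6 3
f 6 1 7
f 6 7 3
f 7 1 8
f 7 8 3
f 8 1 9
f 8 9 3
f 9 1 10
f 9 10 3
f 10 1 11
f 10 11 3
f 11 1 12
f 11 12 3
f 12 1 13
f 12 13 3
f 13 1 14
f 13 14 3
f 14 1 2
f 14 2 3
f 16 18 15
f 19 16 15
f 15 18 17
f 17 19 15
f 16 22 18
f 20 16 19
f 20 22 16
f 18 22 17
f 21 19 17
f 17 22 21
f 21 20 19
f 22 20 21
f 24 23 27
f 24 27 25
f 25 27 28
f 25 28 26
f 27 23 29
f 27 29 28
f 28 29 30
f 28 30 26
f 29 23 31
f 29 31 30
f 30 31 32
f 30 32 26
f 31 23 33
f 31 33 32
f 32 33 34
f 32 34 26
f 33 23 35
f 33 35 34
f 34 35 36
f 34 36 26
f 35 23 37
f 35 37 36
f 36 37 38
f 36 38 26
f 37 23 39
f 37 39 38
f 38 39 40
f 38 40 26
f 39 23 41
f 39 41 40
f 40 41 42
f 40 42 26
f 41 23 43
f 41 43 42
f 42 43 44
f 42 44 26
f 43 23 45
f 43 45 44
f 44 45 46
f 44 46 26
f 45 23 47
f 45 47 46
f 46 47 48
f 46 48 26
f 47 23 49
f 47 49 48
f 48 49 50
f 48 50 26
f 49 23 51
f 49 51 50
f 50 51 52
f 50 52 26
f 51 23 24
f 51 24 52
f 52 24 25
f 52 25 26
f 53 64 58
f 53 58 54
f 53 54 60
f 53 60 63
f 53 63 64
f 54 58 62
f 58 64 57
f 64 63 55
f 63 60 59
f 60 54 61
f 56 62 57
f 56 57 55
f 56 55 59
f 56 59 61
f 56 61 62
f 57 62 58
f 55 57 64
f 59 55 63
f 61 59 60
f 62 61 54
f 66 68 65
f 69 66 65
f 65 68 67
f 67 69 65
f 66 72 68
f 70 66 69
f 70 72 66
f 68 72 67
f 71 69 67
f 67 72 71
f 71 70 69
f 72 70 71



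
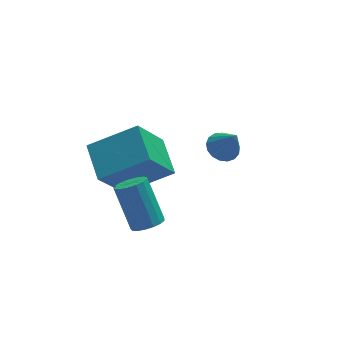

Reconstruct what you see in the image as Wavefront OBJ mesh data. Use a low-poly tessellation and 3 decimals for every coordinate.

v -0.146 3.042 -1.954
v 0.244 3.524 -1.843
v 0.186 2.518 -0.846
v -0.017 3.614 -1.722
v -0.308 3.572 -1.654
v -0.562 3.409 -1.655
v -0.721 3.163 -1.724
v -0.748 2.888 -1.846
v -0.637 2.649 -1.993
v -0.414 2.5 -2.13
v -0.129 2.475 -2.228
v 0.151 2.58 -2.262
v 0.363 2.791 -2.226
v 0.459 3.06 -2.127
v 0.416 3.324 -1.989
v -3.329 0.498 0.668
v -3.404 1.889 1.167
v -5.02 0.736 -0.251
v -5.095 2.128 0.247
v -2.325 1.152 -1.007
v -2.4 2.544 -0.509
v -4.016 1.391 -1.927
v -4.091 2.782 -1.428
v -3.779 -1.062 -1.182
v -3.268 -1.214 -0.952
v -3.611 -0.27 0.432
v -4.121 -0.118 0.202
v -3.211 -0.983 -1.095
v -3.553 -0.04 0.289
v -3.283 -0.771 -1.258
v -3.626 0.173 0.126
v -3.469 -0.624 -1.404
v -3.811 0.319 -0.019
v -3.726 -0.579 -1.498
v -4.068 0.365 -0.114
v -3.995 -0.643 -1.521
v -4.337 0.3 -0.137
v -4.214 -0.804 -1.466
v -4.557 0.14 -0.081
v -4.334 -1.024 -1.345
v -4.677 -0.08 0.039
v -4.326 -1.252 -1.188
v -4.669 -0.309 0.196
v -4.193 -1.437 -1.029
v -4.536 -0.493 0.355
v -3.966 -1.536 -0.905
v -4.308 -0.592 0.479
v -3.695 -1.526 -0.845
v -4.038 -0.582 0.539
v -3.443 -1.41 -0.862
v -3.786 -0.466 0.523
f 2 1 4
f 2 4 3
f 4 1 5
f 4 5 3
f 5 1 6
f 5 6 3
f 6 1 7
f 6 7 3
f 7 1 8
f 7 8 3
f 8 1 9
f 8 9 3
f 9 1 10
f 9 10 3
f 10 1 11
f 10 11 3
f 11 1 12
f 11 12 3
f 12 1 13
f 12 13 3
f 13 1 14
f 13 14 3
f 14 1 15
f 14 15 3
f 15 1 2
f 15 2 3
f 17 19 16
f 20 17 16
f 16 19 18
f 18 20 16
f 17 23 19
f 21 17 20
f 21 23 17
f 19 23 18
f 22 20 18
f 18 23 22
f 22 21 20
f 23 21 22
f 25 24 28
f 25 28 26
f 26 28 29
f 26 29 27
f 28 24 30
f 28 30 29
f 29 30 31
f 29 31 27
f 30 24 32
f 30 32 31
f 31 32 33
f 31 33 27
f 32 24 34
f 32 34 33
f 33 34 35
f 33 35 27
f 34 24 36
f 34 36 35
f 35 36 37
f 35 37 27
f 36 24 38
f 36 38 37
f 37 38 39
f 37 39 27
f 38 24 40
f 38 40 39
f 39 40 41
f 39 41 27
f 40 24 42
f 40 42 41
f 41 42 43
f 41 43 27
f 42 24 44
f 42 44 43
f 43 44 45
f 43 45 27
f 44 24 46
f 44 46 45
f 45 46 47
f 45 47 27
f 46 24 48
f 46 48 47
f 47 48 49
f 47 49 27
f 48 24 50
f 48 50 49
f 49 50 51
f 49 51 27
f 50 24 25
f 50 25 51
f 51 25 26
f 51 26 27



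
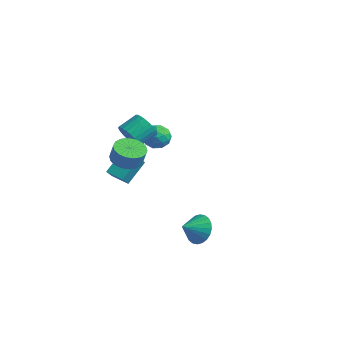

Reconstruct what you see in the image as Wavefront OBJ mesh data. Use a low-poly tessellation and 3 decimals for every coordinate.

v -2.275 -2.095 2.027
v -1.834 -1.829 1.3
v -1.605 -0.659 1.867
v -2.045 -0.925 2.593
v -2.158 -1.729 1.224
v -1.929 -0.559 1.79
v -2.499 -1.684 1.27
v -2.27 -0.514 1.836
v -2.806 -1.702 1.431
v -2.577 -0.532 1.998
v -3.033 -1.78 1.683
v -2.803 -0.61 2.249
v -3.143 -1.906 1.987
v -2.914 -0.736 2.554
v -3.122 -2.06 2.297
v -2.893 -0.89 2.864
v -2.971 -2.22 2.566
v -2.742 -1.05 3.133
v -2.715 -2.361 2.753
v -2.486 -1.191 3.32
v -2.391 -2.461 2.83
v -2.162 -1.291 3.396
v -2.05 -2.506 2.784
v -1.821 -1.336 3.35
v -1.743 -2.488 2.622
v -1.514 -1.318 3.189
v -1.517 -2.41 2.371
v -1.287 -1.24 2.937
v -1.406 -2.284 2.066
v -1.177 -1.114 2.633
v -1.427 -2.13 1.756
v -1.198 -0.96 2.323
v -1.578 -1.97 1.487
v -1.349 -0.8 2.054
v -3.771 1.692 -0.37
v -2.889 1.833 -0.333
v -3.611 0.487 0.413
v -2.729 0.628 0.45
v -3.287 1.171 0.889
v -3.386 1.916 0.405
v -3.114 0.404 -0.325
v -3.213 1.149 -0.809
v -2.483 1.037 -0.306
v -2.59 1.511 0.445
v -3.91 0.809 -0.365
v -4.017 1.283 0.386
v -3.344 1.868 -0.42
v -3.156 0.452 0.5
v -3.484 0.771 0.759
v -2.966 0.854 0.78
v -3.636 1.917 0.014
v -3.117 2 0.035
v -3.351 1.61 0.754
v -3.383 0.32 0.045
v -2.864 0.403 0.066
v -3.534 1.466 -0.7
v -3.016 1.549 -0.679
v -3.149 0.71 -0.674
v -2.587 1.483 -0.383
v -2.493 0.775 0.078
v -2.72 0.643 -0.378
v -2.778 1.081 -0.662
v -2.65 1.761 0.058
v -2.556 1.053 0.519
v -2.884 1.372 0.777
v -2.942 1.81 0.492
v -2.411 1.294 0.075
v -3.944 1.267 -0.439
v -3.85 0.559 0.022
v -3.558 0.51 -0.412
v -3.616 0.948 -0.697
v -4.007 1.545 0.002
v -3.913 0.837 0.463
v -3.722 1.239 0.742
v -3.78 1.677 0.458
v -4.089 1.026 0.005
v -1.635 -2.975 0.913
v -0.876 -3.517 0.686
v -0.566 -3.507 1.7
v -1.325 -2.965 1.927
v -0.727 -3.119 0.637
v -0.417 -3.11 1.65
v -0.758 -2.693 0.642
v -0.448 -2.684 1.656
v -0.963 -2.323 0.702
v -0.653 -2.313 1.715
v -1.301 -2.082 0.803
v -0.991 -2.072 1.816
v -1.705 -2.017 0.926
v -1.395 -2.008 1.939
v -2.095 -2.143 1.046
v -1.785 -2.133 2.06
v -2.394 -2.433 1.14
v -2.084 -2.423 2.154
v -2.543 -2.83 1.19
v -2.233 -2.821 2.203
v -2.512 -3.256 1.184
v -2.202 -3.247 2.198
v -2.307 -3.627 1.125
v -1.997 -3.617 2.138
v -1.969 -3.868 1.024
v -1.659 -3.858 2.037
v -1.565 -3.932 0.901
v -1.255 -3.923 1.914
v -1.175 -3.807 0.78
v -0.865 -3.797 1.794
v 4.126 -3.342 -1.902
v 4.539 -3.894 -2.613
v 3.854 -4.378 -1.258
v 4.842 -3.83 -2.382
v 5.036 -3.691 -2.078
v 5.091 -3.5 -1.747
v 5 -3.284 -1.44
v 4.775 -3.078 -1.203
v 4.452 -2.911 -1.073
v 4.079 -2.811 -1.069
v 3.713 -2.791 -1.192
v 3.411 -2.855 -1.423
v 3.217 -2.993 -1.727
v 3.162 -3.185 -2.058
v 3.253 -3.4 -2.365
v 3.478 -3.607 -2.602
v 3.801 -3.773 -2.732
v 4.174 -3.874 -2.736
v -3.875 -2.345 -1.512
v -3.857 -0.99 -0.358
v -4.183 -1.597 -2.385
v -4.166 -0.242 -1.231
v -2.754 -2.158 -1.749
v -2.737 -0.803 -0.595
v -3.063 -1.41 -2.622
v -3.045 -0.055 -1.468
f 2 1 5
f 2 5 3
f 3 5 6
f 3 6 4
f 5 1 7
f 5 7 6
f 6 7 8
f 6 8 4
f 7 1 9
f 7 9 8
f 8 9 10
f 8 10 4
f 9 1 11
f 9 11 10
f 10 11 12
f 10 12 4
f 11 1 13
f 11 13 12
f 12 13 14
f 12 14 4
f 13 1 15
f 13 15 14
f 14 15 16
f 14 16 4
f 15 1 17
f 15 17 16
f 16 17 18
f 16 18 4
f 17 1 19
f 17 19 18
f 18 19 20
f 18 20 4
f 19 1 21
f 19 21 20
f 20 21 22
f 20 22 4
f 21 1 23
f 21 23 22
f 22 23 24
f 22 24 4
f 23 1 25
f 23 25 24
f 24 25 26
f 24 26 4
f 25 1 27
f 25 27 26
f 26 27 28
f 26 28 4
f 27 1 29
f 27 29 28
f 28 29 30
f 28 30 4
f 29 1 31
f 29 31 30
f 30 31 32
f 30 32 4
f 31 1 33
f 31 33 32
f 32 33 34
f 32 34 4
f 33 1 2
f 33 2 34
f 34 2 3
f 34 3 4
f 35 72 51
f 72 46 75
f 51 75 40
f 72 75 51
f 35 51 47
f 51 40 52
f 47 52 36
f 51 52 47
f 35 47 56
f 47 36 57
f 56 57 42
f 47 57 56
f 35 56 68
f 56 42 71
f 68 71 45
f 56 71 68
f 35 68 72
f 68 45 76
f 72 76 46
f 68 76 72
f 36 52 63
f 52 40 66
f 63 66 44
f 52 66 63
f 40 75 53
f 75 46 74
f 53 74 39
f 75 74 53
f 46 76 73
f 76 45 69
f 73 69 37
f 76 69 73
f 45 71 70
f 71 42 58
f 70 58 41
f 71 58 70
f 42 57 62
f 57 36 59
f 62 59 43
f 57 59 62
f 38 64 50
f 64 44 65
f 50 65 39
f 64 65 50
f 38 50 48
f 50 39 49
f 48 49 37
f 50 49 48
f 38 48 55
f 48 37 54
f 55 54 41
f 48 54 55
f 38 55 60
f 55 41 61
f 60 61 43
f 55 61 60
f 38 60 64
f 60 43 67
f 64 67 44
f 60 67 64
f 39 65 53
f 65 44 66
f 53 66 40
f 65 66 53
f 37 49 73
f 49 39 74
f 73 74 46
f 49 74 73
f 41 54 70
f 54 37 69
f 70 69 45
f 54 69 70
f 43 61 62
f 61 41 58
f 62 58 42
f 61 58 62
f 44 67 63
f 67 43 59
f 63 59 36
f 67 59 63
f 78 77 81
f 78 81 79
f 79 81 82
f 79 82 80
f 81 77 83
f 81 83 82
f 82 83 84
f 82 84 80
f 83 77 85
f 83 85 84
f 84 85 86
f 84 86 80
f 85 77 87
f 85 87 86
f 86 87 88
f 86 88 80
f 87 77 89
f 87 89 88
f 88 89 90
f 88 90 80
f 89 77 91
f 89 91 90
f 90 91 92
f 90 92 80
f 91 77 93
f 91 93 92
f 92 93 94
f 92 94 80
f 93 77 95
f 93 95 94
f 94 95 96
f 94 96 80
f 95 77 97
f 95 97 96
f 96 97 98
f 96 98 80
f 97 77 99
f 97 99 98
f 98 99 100
f 98 100 80
f 99 77 101
f 99 101 100
f 100 101 102
f 100 102 80
f 101 77 103
f 101 103 102
f 102 103 104
f 102 104 80
f 103 77 105
f 103 105 104
f 104 105 106
f 104 106 80
f 105 77 78
f 105 78 106
f 106 78 79
f 106 79 80
f 108 107 110
f 108 110 109
f 110 107 111
f 110 111 109
f 111 107 112
f 111 112 109
f 112 107 113
f 112 113 109
f 113 107 114
f 113 114 109
f 114 107 115
f 114 115 109
f 115 107 116
f 115 116 109
f 116 107 117
f 116 117 109
f 117 107 118
f 117 118 109
f 118 107 119
f 118 119 109
f 119 107 120
f 119 120 109
f 120 107 121
f 120 121 109
f 121 107 122
f 121 122 109
f 122 107 123
f 122 123 109
f 123 107 124
f 123 124 109
f 124 107 108
f 124 108 109
f 126 128 125
f 129 126 125
f 125 128 127
f 127 129 125
f 126 132 128
f 130 126 129
f 130 132 126
f 128 132 127
f 131 129 127
f 127 132 131
f 131 130 129
f 132 130 131



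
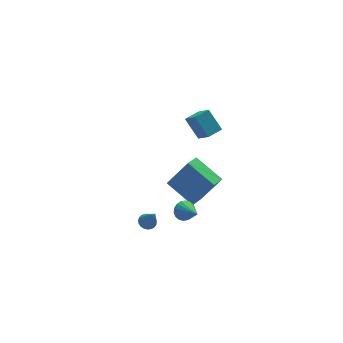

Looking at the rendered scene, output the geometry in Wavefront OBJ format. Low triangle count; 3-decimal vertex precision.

v 2.366 0.671 -4.01
v 1.545 2.349 -3.095
v 3.218 1.317 -4.431
v 2.397 2.995 -3.516
v 3.523 0.285 -2.264
v 2.702 1.963 -1.349
v 4.375 0.931 -2.685
v 3.554 2.609 -1.77
v 1.435 -0.161 -3.333
v 1.991 -0.337 -3.664
v 1.545 -1.559 -2.407
v 2.097 -0.177 -3.436
v 2.072 -0.014 -3.187
v 1.921 0.119 -2.967
v 1.674 0.197 -2.82
v 1.379 0.205 -2.775
v 1.096 0.139 -2.84
v 0.879 0.014 -3.003
v 0.773 -0.146 -3.231
v 0.798 -0.308 -3.479
v 0.949 -0.442 -3.699
v 1.196 -0.52 -3.846
v 1.491 -0.527 -3.892
v 1.774 -0.462 -3.827
v -1.358 -1.222 -2.052
v -1.113 -1.626 -2.292
v -1.222 -1.938 -0.708
v -0.944 -1.495 -2.24
v -0.846 -1.316 -2.154
v -0.837 -1.122 -2.051
v -0.918 -0.944 -1.949
v -1.075 -0.815 -1.864
v -1.281 -0.756 -1.812
v -1.5 -0.777 -1.801
v -1.694 -0.875 -1.834
v -1.831 -1.034 -1.905
v -1.885 -1.224 -2.001
v -1.848 -1.415 -2.106
v -1.727 -1.571 -2.202
v -1.541 -1.668 -2.272
v -1.324 -1.687 -2.304
v 2.48 -0.949 3.745
v 2.149 0.023 4.796
v 2.359 0.027 2.805
v 2.028 0.999 3.857
v 3.412 -0.739 3.843
v 3.081 0.233 4.895
v 3.291 0.237 2.904
v 2.96 1.209 3.955
f 2 4 1
f 5 2 1
f 1 4 3
f 3 5 1
f 2 8 4
f 6 2 5
f 6 8 2
f 4 8 3
f 7 5 3
f 3 8 7
f 7 6 5
f 8 6 7
f 10 9 12
f 10 12 11
f 12 9 13
f 12 13 11
f 13 9 14
f 13 14 11
f 14 9 15
f 14 15 11
f 15 9 16
f 15 16 11
f 16 9 17
f 16 17 11
f 17 9 18
f 17 18 11
f 18 9 19
f 18 19 11
f 19 9 20
f 19 20 11
f 20 9 21
f 20 21 11
f 21 9 22
f 21 22 11
f 22 9 23
f 22 23 11
f 23 9 24
f 23 24 11
f 24 9 10
f 24 10 11
f 26 25 28
f 26 28 27
f 28 25 29
f 28 29 27
f 29 25 30
f 29 30 27
f 30 25 31
f 30 31 27
f 31 25 32
f 31 32 27
f 32 25 33
f 32 33 27
f 33 25 34
f 33 34 27
f 34 25 35
f 34 35 27
f 35 25 36
f 35 36 27
f 36 25 37
f 36 37 27
f 37 25 38
f 37 38 27
f 38 25 39
f 38 39 27
f 39 25 40
f 39 40 27
f 40 25 41
f 40 41 27
f 41 25 26
f 41 26 27
f 43 45 42
f 46 43 42
f 42 45 44
f 44 46 42
f 43 49 45
f 47 43 46
f 47 49 43
f 45 49 44
f 48 46 44
f 44 49 48
f 48 47 46
f 49 47 48



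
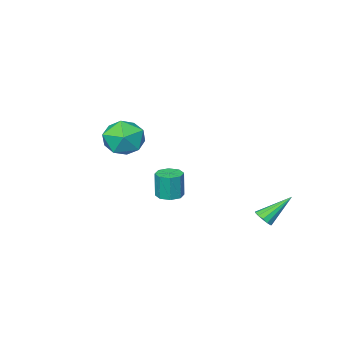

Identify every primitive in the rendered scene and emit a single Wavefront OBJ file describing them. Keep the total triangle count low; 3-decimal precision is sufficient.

v -2.271 -2.669 -3.635
v -1.916 -2.089 -3.627
v -1.914 -2.11 -2.217
v -2.269 -2.691 -2.225
v -2.43 -2.009 -3.625
v -2.428 -2.03 -2.215
v -2.851 -2.315 -3.629
v -2.849 -2.336 -2.219
v -2.932 -2.829 -3.636
v -2.93 -2.85 -2.227
v -2.626 -3.25 -3.643
v -2.624 -3.271 -2.233
v -2.112 -3.33 -3.645
v -2.11 -3.351 -2.235
v -1.691 -3.024 -3.641
v -1.689 -3.045 -2.231
v -1.61 -2.51 -3.633
v -1.608 -2.531 -2.224
v 1.216 0.495 2.037
v 1.607 0.951 2.951
v 2.733 -0.391 1.829
v 3.124 0.065 2.743
v 2.312 -0.665 2.801
v 1.374 -0.117 2.929
v 2.966 0.677 1.851
v 2.028 1.225 1.979
v 2.688 1.064 2.836
v 2.285 0.234 3.423
v 2.055 0.326 1.357
v 1.652 -0.504 1.944
v -2.932 3.554 -2.718
v -2.614 3.911 -2.515
v -4.168 3.986 -1.542
v -2.767 4.047 -2.726
v -2.972 4.026 -2.933
v -3.165 3.855 -3.073
v -3.284 3.588 -3.1
v -3.291 3.311 -3.006
v -3.185 3.111 -2.82
v -2.998 3.051 -2.603
v -2.79 3.151 -2.421
v -2.628 3.379 -2.335
v -2.562 3.662 -2.37
f 2 1 5
f 2 5 3
f 3 5 6
f 3 6 4
f 5 1 7
f 5 7 6
f 6 7 8
f 6 8 4
f 7 1 9
f 7 9 8
f 8 9 10
f 8 10 4
f 9 1 11
f 9 11 10
f 10 11 12
f 10 12 4
f 11 1 13
f 11 13 12
f 12 13 14
f 12 14 4
f 13 1 15
f 13 15 14
f 14 15 16
f 14 16 4
f 15 1 17
f 15 17 16
f 16 17 18
f 16 18 4
f 17 1 2
f 17 2 18
f 18 2 3
f 18 3 4
f 19 30 24
f 19 24 20
f 19 20 26
f 19 26 29
f 19 29 30
f 20 24 28
f 24 30 23
f 30 29 21
f 29 26 25
f 26 20 27
f 22 28 23
f 22 23 21
f 22 21 25
f 22 25 27
f 22 27 28
f 23 28 24
f 21 23 30
f 25 21 29
f 27 25 26
f 28 27 20
f 32 31 34
f 32 34 33
f 34 31 35
f 34 35 33
f 35 31 36
f 35 36 33
f 36 31 37
f 36 37 33
f 37 31 38
f 37 38 33
f 38 31 39
f 38 39 33
f 39 31 40
f 39 40 33
f 40 31 41
f 40 41 33
f 41 31 42
f 41 42 33
f 42 31 43
f 42 43 33
f 43 31 32
f 43 32 33



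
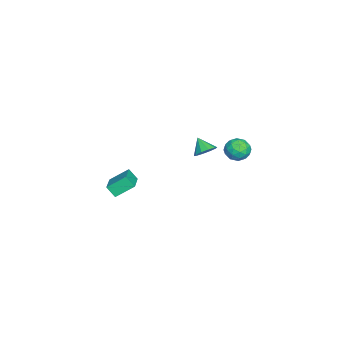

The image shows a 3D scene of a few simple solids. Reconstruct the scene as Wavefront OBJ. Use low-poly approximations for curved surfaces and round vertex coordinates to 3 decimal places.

v 3.531 1.855 3.104
v 3.959 2.087 3.578
v 3.029 1.325 3.816
v 3.637 2.356 3.551
v 3.275 2.433 3.353
v 3.01 2.29 3.06
v 2.944 1.98 2.784
v 3.103 1.623 2.629
v 3.425 1.354 2.656
v 3.787 1.277 2.854
v 4.052 1.42 3.147
v 4.118 1.73 3.424
v 3.91 3.956 3.022
v 4.423 3.446 3.309
v 3.157 3.754 4.011
v 3.67 3.244 4.298
v 3.845 4.002 4.279
v 4.31 4.127 3.668
v 3.27 3.073 3.652
v 3.735 3.198 3.041
v 4.027 2.9 3.698
v 4.382 3.474 4.085
v 3.198 3.726 3.235
v 3.553 4.3 3.622
v 4.233 3.718 3.079
v 3.347 3.482 4.241
v 3.45 3.927 4.23
v 3.752 3.627 4.398
v 4.166 4.119 3.29
v 4.467 3.819 3.458
v 4.128 4.146 4.028
v 3.113 3.381 3.862
v 3.414 3.081 4.03
v 3.828 3.573 2.922
v 4.13 3.273 3.09
v 3.452 3.054 3.292
v 4.301 3.098 3.476
v 3.859 2.979 4.057
v 3.624 2.879 3.678
v 3.897 2.952 3.319
v 4.51 3.435 3.704
v 4.068 3.317 4.285
v 4.17 3.762 4.274
v 4.444 3.836 3.915
v 4.278 3.115 3.932
v 3.512 3.883 3.035
v 3.07 3.765 3.616
v 3.136 3.364 3.405
v 3.41 3.438 3.046
v 3.721 4.221 3.263
v 3.279 4.102 3.844
v 3.683 4.248 4.001
v 3.956 4.321 3.642
v 3.302 4.085 3.388
v -2.509 -4.342 -4.872
v -2.643 -4.882 -4.203
v -2.881 -3.264 -4.078
v -3.015 -3.803 -3.408
v -0.845 -4.137 -4.372
v -0.979 -4.676 -3.702
v -1.217 -3.058 -3.577
v -1.351 -3.598 -2.908
f 2 1 4
f 2 4 3
f 4 1 5
f 4 5 3
f 5 1 6
f 5 6 3
f 6 1 7
f 6 7 3
f 7 1 8
f 7 8 3
f 8 1 9
f 8 9 3
f 9 1 10
f 9 10 3
f 10 1 11
f 10 11 3
f 11 1 12
f 11 12 3
f 12 1 2
f 12 2 3
f 13 50 29
f 50 24 53
f 29 53 18
f 50 53 29
f 13 29 25
f 29 18 30
f 25 30 14
f 29 30 25
f 13 25 34
f 25 14 35
f 34 35 20
f 25 35 34
f 13 34 46
f 34 20 49
f 46 49 23
f 34 49 46
f 13 46 50
f 46 23 54
f 50 54 24
f 46 54 50
f 14 30 41
f 30 18 44
f 41 44 22
f 30 44 41
f 18 53 31
f 53 24 52
f 31 52 17
f 53 52 31
f 24 54 51
f 54 23 47
f 51 47 15
f 54 47 51
f 23 49 48
f 49 20 36
f 48 36 19
f 49 36 48
f 20 35 40
f 35 14 37
f 40 37 21
f 35 37 40
f 16 42 28
f 42 22 43
f 28 43 17
f 42 43 28
f 16 28 26
f 28 17 27
f 26 27 15
f 28 27 26
f 16 26 33
f 26 15 32
f 33 32 19
f 26 32 33
f 16 33 38
f 33 19 39
f 38 39 21
f 33 39 38
f 16 38 42
f 38 21 45
f 42 45 22
f 38 45 42
f 17 43 31
f 43 22 44
f 31 44 18
f 43 44 31
f 15 27 51
f 27 17 52
f 51 52 24
f 27 52 51
f 19 32 48
f 32 15 47
f 48 47 23
f 32 47 48
f 21 39 40
f 39 19 36
f 40 36 20
f 39 36 40
f 22 45 41
f 45 21 37
f 41 37 14
f 45 37 41
f 56 58 55
f 59 56 55
f 55 58 57
f 57 59 55
f 56 62 58
f 60 56 59
f 60 62 56
f 58 62 57
f 61 59 57
f 57 62 61
f 61 60 59
f 62 60 61

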